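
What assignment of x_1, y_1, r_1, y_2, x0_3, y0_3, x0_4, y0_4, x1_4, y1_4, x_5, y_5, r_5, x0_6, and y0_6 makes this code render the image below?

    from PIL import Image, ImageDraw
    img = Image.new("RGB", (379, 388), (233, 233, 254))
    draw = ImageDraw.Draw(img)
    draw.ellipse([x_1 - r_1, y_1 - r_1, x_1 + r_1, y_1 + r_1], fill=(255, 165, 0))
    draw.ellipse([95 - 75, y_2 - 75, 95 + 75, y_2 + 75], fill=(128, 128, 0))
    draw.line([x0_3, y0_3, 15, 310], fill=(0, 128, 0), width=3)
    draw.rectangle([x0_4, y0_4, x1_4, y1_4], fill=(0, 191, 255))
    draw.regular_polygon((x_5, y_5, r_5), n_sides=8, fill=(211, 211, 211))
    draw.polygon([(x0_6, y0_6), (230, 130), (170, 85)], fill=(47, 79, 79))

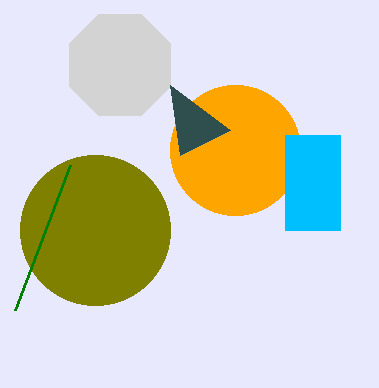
x_1 = 235, y_1 = 150, r_1 = 65, y_2 = 230, x0_3 = 70, y0_3 = 165, x0_4 = 285, y0_4 = 135, x1_4 = 340, y1_4 = 230, x_5 = 120, y_5 = 65, r_5 = 55, x0_6 = 180, y0_6 = 155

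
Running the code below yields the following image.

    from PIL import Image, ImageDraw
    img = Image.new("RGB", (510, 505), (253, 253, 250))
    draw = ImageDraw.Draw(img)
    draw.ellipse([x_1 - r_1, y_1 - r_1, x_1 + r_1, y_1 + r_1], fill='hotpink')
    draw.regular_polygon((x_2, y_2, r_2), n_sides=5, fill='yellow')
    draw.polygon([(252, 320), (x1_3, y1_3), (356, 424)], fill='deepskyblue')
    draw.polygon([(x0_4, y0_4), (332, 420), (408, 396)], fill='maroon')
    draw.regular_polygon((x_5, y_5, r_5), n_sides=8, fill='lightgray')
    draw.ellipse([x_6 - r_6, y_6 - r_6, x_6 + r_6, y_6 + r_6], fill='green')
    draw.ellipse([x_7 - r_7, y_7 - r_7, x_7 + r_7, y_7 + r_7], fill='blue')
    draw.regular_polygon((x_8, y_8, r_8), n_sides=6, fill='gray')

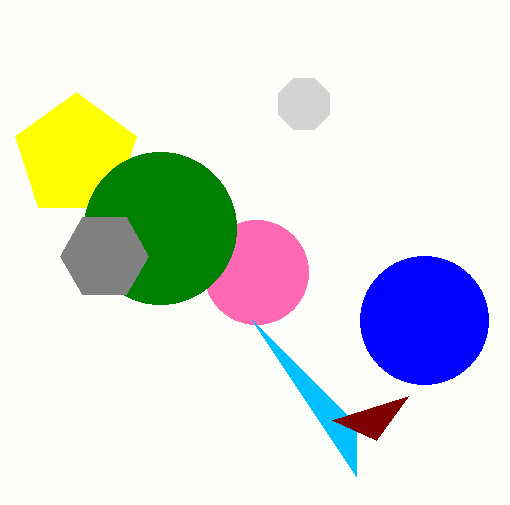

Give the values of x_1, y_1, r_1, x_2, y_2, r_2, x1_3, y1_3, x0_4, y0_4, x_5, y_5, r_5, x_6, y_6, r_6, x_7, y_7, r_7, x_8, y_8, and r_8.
x_1 = 256, y_1 = 272, r_1 = 52, x_2 = 76, y_2 = 156, r_2 = 64, x1_3 = 356, y1_3 = 476, x0_4 = 376, y0_4 = 440, x_5 = 304, y_5 = 104, r_5 = 28, x_6 = 160, y_6 = 228, r_6 = 76, x_7 = 424, y_7 = 320, r_7 = 64, x_8 = 104, y_8 = 256, r_8 = 44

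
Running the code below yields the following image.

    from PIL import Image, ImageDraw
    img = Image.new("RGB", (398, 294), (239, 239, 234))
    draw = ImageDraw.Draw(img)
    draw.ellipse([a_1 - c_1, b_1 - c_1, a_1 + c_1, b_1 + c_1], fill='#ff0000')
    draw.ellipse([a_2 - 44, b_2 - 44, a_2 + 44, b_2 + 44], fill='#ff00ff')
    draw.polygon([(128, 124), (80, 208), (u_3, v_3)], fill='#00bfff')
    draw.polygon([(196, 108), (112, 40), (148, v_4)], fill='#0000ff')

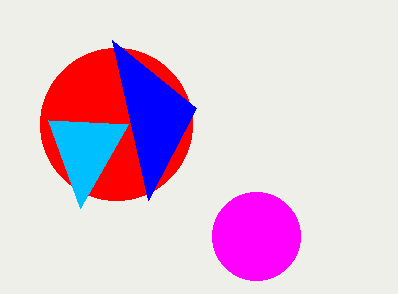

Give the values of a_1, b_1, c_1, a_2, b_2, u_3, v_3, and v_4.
a_1 = 116; b_1 = 124; c_1 = 76; a_2 = 256; b_2 = 236; u_3 = 48; v_3 = 120; v_4 = 200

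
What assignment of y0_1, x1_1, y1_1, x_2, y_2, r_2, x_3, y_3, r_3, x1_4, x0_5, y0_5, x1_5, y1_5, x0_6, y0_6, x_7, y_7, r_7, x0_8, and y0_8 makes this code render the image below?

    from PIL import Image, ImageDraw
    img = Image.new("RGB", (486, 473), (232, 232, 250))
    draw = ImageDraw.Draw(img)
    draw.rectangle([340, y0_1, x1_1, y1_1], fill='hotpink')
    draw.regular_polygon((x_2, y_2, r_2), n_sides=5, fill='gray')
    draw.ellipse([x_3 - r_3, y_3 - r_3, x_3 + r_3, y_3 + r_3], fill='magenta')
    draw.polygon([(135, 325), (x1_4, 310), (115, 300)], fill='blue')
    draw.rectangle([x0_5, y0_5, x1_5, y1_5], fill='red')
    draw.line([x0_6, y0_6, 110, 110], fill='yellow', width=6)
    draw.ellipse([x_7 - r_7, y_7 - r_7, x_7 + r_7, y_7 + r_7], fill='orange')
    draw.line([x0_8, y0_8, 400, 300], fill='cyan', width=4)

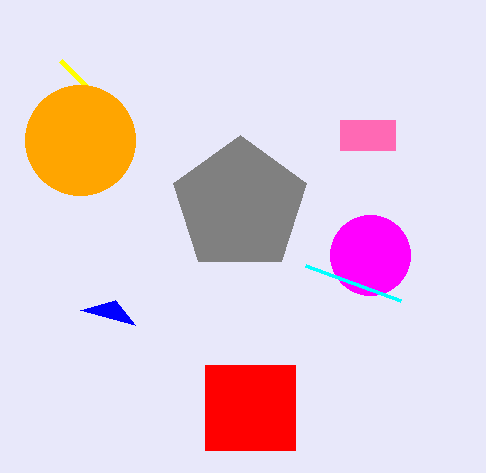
y0_1 = 120; x1_1 = 395; y1_1 = 150; x_2 = 240; y_2 = 205; r_2 = 70; x_3 = 370; y_3 = 255; r_3 = 40; x1_4 = 80; x0_5 = 205; y0_5 = 365; x1_5 = 295; y1_5 = 450; x0_6 = 60; y0_6 = 60; x_7 = 80; y_7 = 140; r_7 = 55; x0_8 = 305; y0_8 = 265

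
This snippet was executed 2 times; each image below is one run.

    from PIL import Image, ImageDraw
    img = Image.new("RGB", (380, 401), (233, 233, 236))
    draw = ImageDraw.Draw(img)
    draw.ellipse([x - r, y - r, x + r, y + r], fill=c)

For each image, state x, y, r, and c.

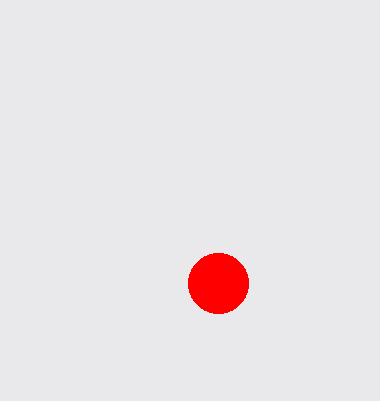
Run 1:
x = 218
y = 283
r = 30
c = 'red'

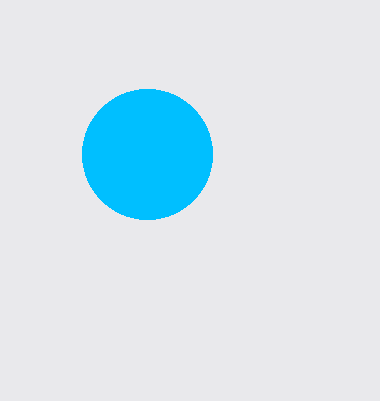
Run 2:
x = 147, y = 154, r = 65, c = 'deepskyblue'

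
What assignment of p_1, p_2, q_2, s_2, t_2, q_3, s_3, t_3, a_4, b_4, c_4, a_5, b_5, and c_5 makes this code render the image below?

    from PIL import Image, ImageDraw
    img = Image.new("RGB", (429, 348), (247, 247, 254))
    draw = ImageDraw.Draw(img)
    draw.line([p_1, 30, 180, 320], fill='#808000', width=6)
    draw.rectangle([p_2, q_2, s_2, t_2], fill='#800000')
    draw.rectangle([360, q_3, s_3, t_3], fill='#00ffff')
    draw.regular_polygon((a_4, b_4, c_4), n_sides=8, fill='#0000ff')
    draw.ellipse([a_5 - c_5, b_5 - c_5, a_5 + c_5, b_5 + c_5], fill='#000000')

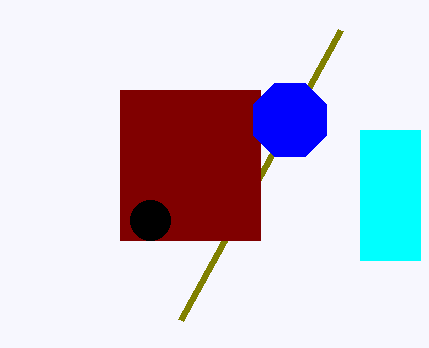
p_1 = 340
p_2 = 120
q_2 = 90
s_2 = 260
t_2 = 240
q_3 = 130
s_3 = 420
t_3 = 260
a_4 = 290
b_4 = 120
c_4 = 40
a_5 = 150
b_5 = 220
c_5 = 20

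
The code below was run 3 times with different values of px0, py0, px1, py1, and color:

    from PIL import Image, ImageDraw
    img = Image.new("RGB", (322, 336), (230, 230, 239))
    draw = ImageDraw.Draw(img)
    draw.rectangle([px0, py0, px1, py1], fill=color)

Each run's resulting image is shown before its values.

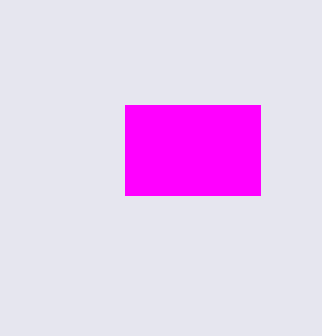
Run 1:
px0 = 125; py0 = 105; px1 = 260; py1 = 195; color = 'magenta'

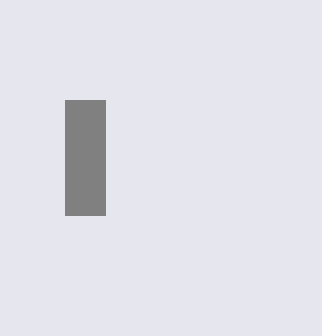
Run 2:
px0 = 65
py0 = 100
px1 = 105
py1 = 215
color = 'gray'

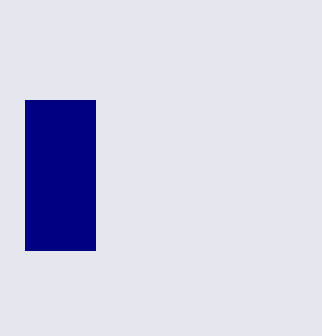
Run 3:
px0 = 25; py0 = 100; px1 = 95; py1 = 250; color = 'navy'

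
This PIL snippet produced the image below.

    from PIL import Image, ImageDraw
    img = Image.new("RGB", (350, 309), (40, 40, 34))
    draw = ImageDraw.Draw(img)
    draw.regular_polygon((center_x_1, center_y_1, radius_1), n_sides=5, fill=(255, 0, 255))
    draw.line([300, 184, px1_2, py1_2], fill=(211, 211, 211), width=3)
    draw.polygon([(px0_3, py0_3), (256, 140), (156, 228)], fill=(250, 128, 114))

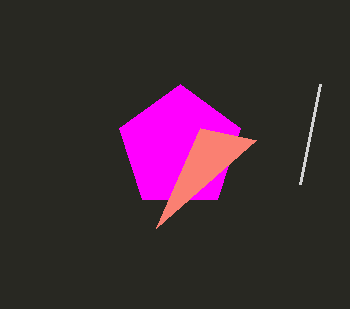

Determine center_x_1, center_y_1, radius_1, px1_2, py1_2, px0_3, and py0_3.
center_x_1 = 180; center_y_1 = 148; radius_1 = 64; px1_2 = 320; py1_2 = 84; px0_3 = 200; py0_3 = 128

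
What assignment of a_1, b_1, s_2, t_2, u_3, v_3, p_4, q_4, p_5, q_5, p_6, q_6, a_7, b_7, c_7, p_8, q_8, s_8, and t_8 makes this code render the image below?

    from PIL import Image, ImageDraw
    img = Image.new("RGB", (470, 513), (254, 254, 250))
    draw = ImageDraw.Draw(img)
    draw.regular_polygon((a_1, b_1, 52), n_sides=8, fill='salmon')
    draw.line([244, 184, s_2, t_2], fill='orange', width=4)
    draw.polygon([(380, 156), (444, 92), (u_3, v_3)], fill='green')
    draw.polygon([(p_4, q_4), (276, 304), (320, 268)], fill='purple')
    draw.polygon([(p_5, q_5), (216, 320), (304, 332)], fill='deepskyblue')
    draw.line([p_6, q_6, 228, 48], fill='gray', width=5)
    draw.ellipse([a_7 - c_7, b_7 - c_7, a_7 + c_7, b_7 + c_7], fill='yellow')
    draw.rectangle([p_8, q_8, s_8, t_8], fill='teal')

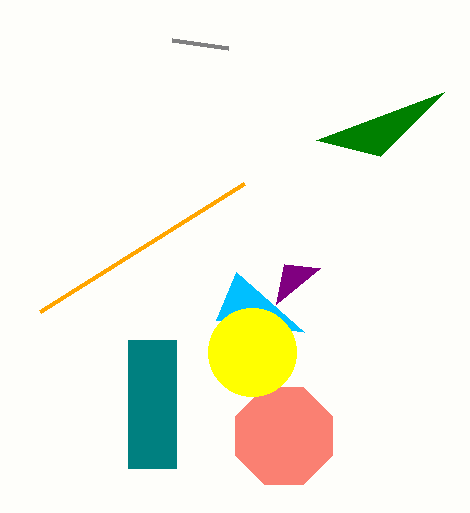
a_1 = 284
b_1 = 436
s_2 = 40
t_2 = 312
u_3 = 316
v_3 = 140
p_4 = 284
q_4 = 264
p_5 = 236
q_5 = 272
p_6 = 172
q_6 = 40
a_7 = 252
b_7 = 352
c_7 = 44
p_8 = 128
q_8 = 340
s_8 = 176
t_8 = 468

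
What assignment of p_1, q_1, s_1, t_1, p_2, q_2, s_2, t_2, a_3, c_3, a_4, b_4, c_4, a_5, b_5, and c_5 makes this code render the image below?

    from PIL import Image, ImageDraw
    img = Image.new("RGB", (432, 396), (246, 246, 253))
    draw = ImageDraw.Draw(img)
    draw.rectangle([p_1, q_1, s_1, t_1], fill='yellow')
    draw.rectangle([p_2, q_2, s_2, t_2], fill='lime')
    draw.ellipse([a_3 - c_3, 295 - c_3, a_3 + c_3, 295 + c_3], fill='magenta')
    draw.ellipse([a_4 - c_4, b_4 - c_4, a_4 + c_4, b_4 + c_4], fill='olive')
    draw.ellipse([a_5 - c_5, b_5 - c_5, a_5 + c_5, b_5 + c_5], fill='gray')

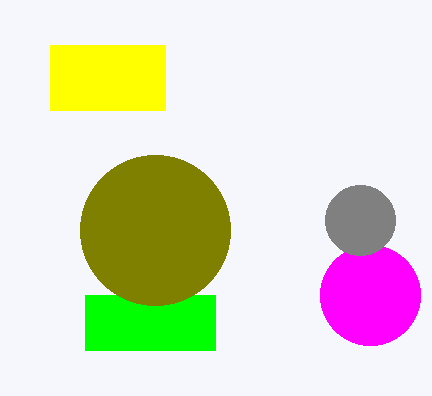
p_1 = 50, q_1 = 45, s_1 = 165, t_1 = 110, p_2 = 85, q_2 = 295, s_2 = 215, t_2 = 350, a_3 = 370, c_3 = 50, a_4 = 155, b_4 = 230, c_4 = 75, a_5 = 360, b_5 = 220, c_5 = 35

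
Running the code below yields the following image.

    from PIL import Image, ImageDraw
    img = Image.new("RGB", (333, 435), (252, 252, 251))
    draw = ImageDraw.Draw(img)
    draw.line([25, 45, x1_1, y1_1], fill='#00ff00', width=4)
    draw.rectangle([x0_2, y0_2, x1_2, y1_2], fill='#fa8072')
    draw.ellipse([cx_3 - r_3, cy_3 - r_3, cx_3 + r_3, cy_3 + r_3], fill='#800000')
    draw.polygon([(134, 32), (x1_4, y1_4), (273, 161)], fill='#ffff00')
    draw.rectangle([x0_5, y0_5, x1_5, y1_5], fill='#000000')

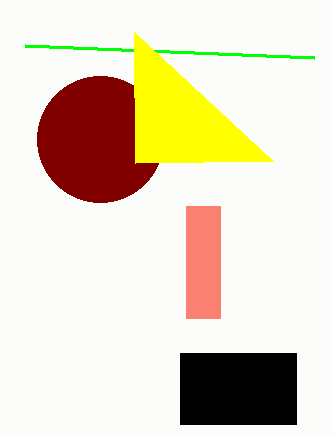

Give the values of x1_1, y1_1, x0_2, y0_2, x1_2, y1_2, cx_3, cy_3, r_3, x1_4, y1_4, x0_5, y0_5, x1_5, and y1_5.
x1_1 = 314; y1_1 = 57; x0_2 = 186; y0_2 = 206; x1_2 = 220; y1_2 = 318; cx_3 = 100; cy_3 = 139; r_3 = 63; x1_4 = 135; y1_4 = 163; x0_5 = 180; y0_5 = 353; x1_5 = 296; y1_5 = 424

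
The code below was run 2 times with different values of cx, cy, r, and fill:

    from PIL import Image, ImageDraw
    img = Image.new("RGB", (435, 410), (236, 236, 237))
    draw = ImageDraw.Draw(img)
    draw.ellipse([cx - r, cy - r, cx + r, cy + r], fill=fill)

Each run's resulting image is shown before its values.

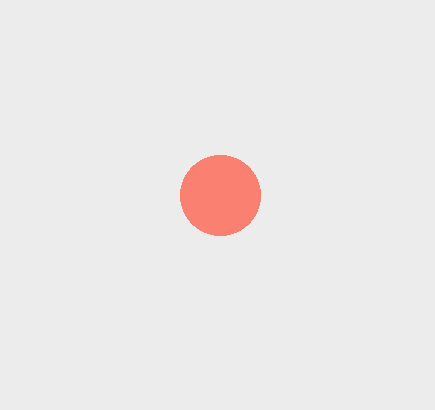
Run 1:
cx = 220
cy = 195
r = 40
fill = 'salmon'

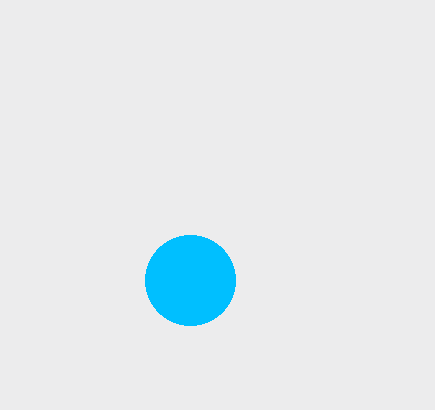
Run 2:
cx = 190; cy = 280; r = 45; fill = 'deepskyblue'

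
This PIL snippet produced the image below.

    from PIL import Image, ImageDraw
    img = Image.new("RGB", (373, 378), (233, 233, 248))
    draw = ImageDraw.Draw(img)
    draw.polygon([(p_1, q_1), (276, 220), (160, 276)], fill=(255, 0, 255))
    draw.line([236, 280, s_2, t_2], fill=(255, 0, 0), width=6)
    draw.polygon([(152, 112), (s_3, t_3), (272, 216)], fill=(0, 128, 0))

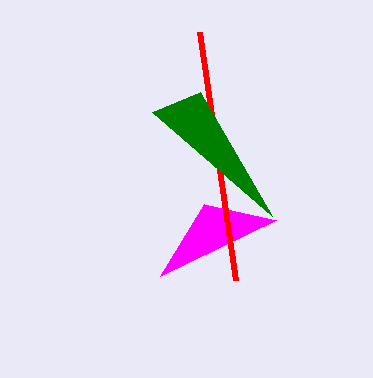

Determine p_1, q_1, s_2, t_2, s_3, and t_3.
p_1 = 204; q_1 = 204; s_2 = 200; t_2 = 32; s_3 = 200; t_3 = 92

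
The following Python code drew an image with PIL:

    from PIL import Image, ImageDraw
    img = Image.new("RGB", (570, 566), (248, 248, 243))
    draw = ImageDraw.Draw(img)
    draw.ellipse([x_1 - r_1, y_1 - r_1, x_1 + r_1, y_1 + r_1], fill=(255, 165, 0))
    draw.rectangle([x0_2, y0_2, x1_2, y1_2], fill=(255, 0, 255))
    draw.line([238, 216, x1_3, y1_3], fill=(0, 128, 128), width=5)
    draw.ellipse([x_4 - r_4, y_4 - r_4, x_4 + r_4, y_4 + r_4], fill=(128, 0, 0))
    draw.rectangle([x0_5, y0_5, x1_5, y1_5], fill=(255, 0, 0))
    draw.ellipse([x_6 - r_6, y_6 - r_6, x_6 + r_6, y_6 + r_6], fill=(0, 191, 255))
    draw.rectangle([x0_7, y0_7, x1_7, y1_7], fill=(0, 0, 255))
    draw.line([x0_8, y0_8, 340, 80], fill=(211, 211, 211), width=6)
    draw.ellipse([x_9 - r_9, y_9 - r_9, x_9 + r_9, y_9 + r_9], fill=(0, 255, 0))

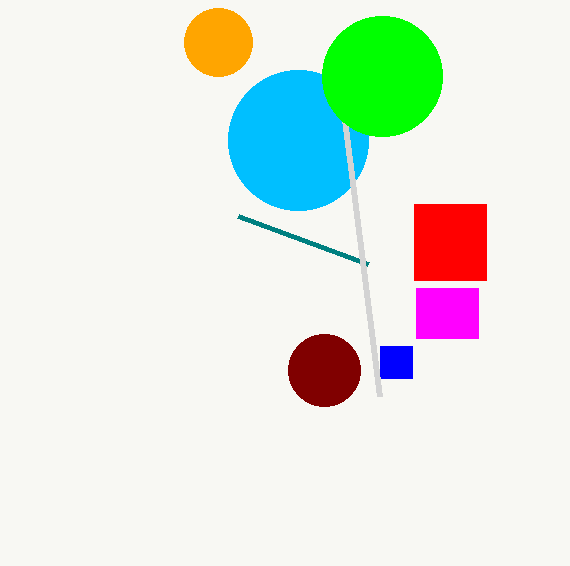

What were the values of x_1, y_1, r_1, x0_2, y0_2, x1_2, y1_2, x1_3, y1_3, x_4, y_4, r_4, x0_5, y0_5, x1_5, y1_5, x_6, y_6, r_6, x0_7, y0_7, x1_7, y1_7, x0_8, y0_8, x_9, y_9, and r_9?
x_1 = 218, y_1 = 42, r_1 = 34, x0_2 = 416, y0_2 = 288, x1_2 = 478, y1_2 = 338, x1_3 = 368, y1_3 = 264, x_4 = 324, y_4 = 370, r_4 = 36, x0_5 = 414, y0_5 = 204, x1_5 = 486, y1_5 = 280, x_6 = 298, y_6 = 140, r_6 = 70, x0_7 = 380, y0_7 = 346, x1_7 = 412, y1_7 = 378, x0_8 = 380, y0_8 = 396, x_9 = 382, y_9 = 76, r_9 = 60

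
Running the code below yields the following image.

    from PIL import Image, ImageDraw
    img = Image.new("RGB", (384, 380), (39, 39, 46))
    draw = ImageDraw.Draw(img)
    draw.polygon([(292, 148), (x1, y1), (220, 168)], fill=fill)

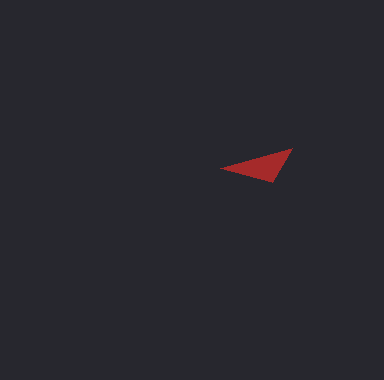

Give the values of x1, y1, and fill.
x1 = 272, y1 = 182, fill = 'brown'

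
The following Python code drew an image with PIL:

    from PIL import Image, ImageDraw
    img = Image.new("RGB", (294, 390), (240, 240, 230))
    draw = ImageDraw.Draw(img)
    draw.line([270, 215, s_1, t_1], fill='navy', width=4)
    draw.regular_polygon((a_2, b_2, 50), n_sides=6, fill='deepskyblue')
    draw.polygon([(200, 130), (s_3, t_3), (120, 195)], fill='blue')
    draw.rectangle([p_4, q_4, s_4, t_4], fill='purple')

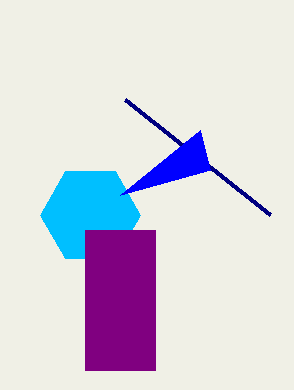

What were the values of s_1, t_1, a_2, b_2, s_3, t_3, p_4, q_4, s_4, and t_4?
s_1 = 125
t_1 = 100
a_2 = 90
b_2 = 215
s_3 = 210
t_3 = 170
p_4 = 85
q_4 = 230
s_4 = 155
t_4 = 370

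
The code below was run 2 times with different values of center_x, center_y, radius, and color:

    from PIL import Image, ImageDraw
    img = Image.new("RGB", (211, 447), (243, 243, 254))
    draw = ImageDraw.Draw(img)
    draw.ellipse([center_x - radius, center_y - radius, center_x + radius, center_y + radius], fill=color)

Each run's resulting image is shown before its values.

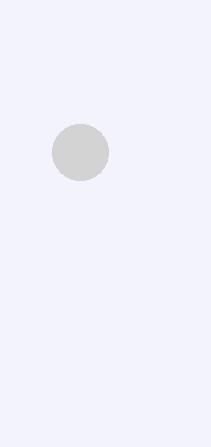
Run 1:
center_x = 80, center_y = 152, radius = 28, color = 'lightgray'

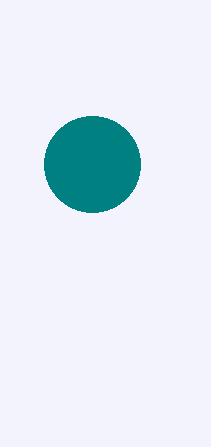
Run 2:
center_x = 92, center_y = 164, radius = 48, color = 'teal'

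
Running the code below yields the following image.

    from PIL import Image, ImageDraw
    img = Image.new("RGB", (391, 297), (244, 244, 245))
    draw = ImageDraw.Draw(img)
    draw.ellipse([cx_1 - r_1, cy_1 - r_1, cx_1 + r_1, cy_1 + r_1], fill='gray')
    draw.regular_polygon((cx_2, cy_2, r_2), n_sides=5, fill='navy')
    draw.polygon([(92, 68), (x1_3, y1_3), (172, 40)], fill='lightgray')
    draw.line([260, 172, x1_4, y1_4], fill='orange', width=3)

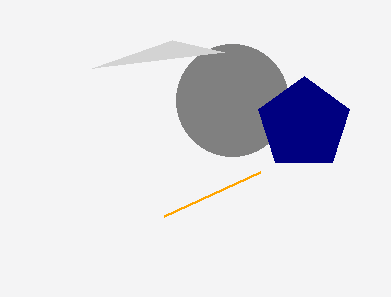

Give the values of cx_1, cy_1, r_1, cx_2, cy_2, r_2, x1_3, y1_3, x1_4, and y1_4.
cx_1 = 232
cy_1 = 100
r_1 = 56
cx_2 = 304
cy_2 = 124
r_2 = 48
x1_3 = 224
y1_3 = 52
x1_4 = 164
y1_4 = 216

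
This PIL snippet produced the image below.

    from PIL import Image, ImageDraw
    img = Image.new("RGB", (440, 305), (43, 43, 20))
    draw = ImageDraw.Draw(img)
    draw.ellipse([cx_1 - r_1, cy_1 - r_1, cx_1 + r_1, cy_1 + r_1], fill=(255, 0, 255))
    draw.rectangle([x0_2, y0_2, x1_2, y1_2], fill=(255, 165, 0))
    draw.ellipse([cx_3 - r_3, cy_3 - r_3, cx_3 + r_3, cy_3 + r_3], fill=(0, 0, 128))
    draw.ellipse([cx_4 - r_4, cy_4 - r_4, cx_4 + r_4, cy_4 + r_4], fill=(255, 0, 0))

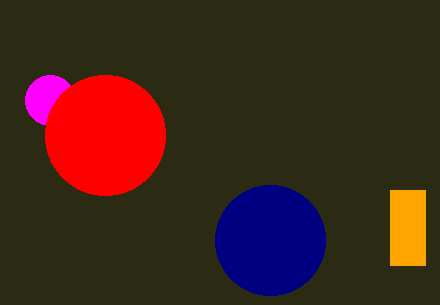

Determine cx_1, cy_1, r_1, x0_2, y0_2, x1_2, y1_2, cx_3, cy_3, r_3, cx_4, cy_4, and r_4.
cx_1 = 50
cy_1 = 100
r_1 = 25
x0_2 = 390
y0_2 = 190
x1_2 = 425
y1_2 = 265
cx_3 = 270
cy_3 = 240
r_3 = 55
cx_4 = 105
cy_4 = 135
r_4 = 60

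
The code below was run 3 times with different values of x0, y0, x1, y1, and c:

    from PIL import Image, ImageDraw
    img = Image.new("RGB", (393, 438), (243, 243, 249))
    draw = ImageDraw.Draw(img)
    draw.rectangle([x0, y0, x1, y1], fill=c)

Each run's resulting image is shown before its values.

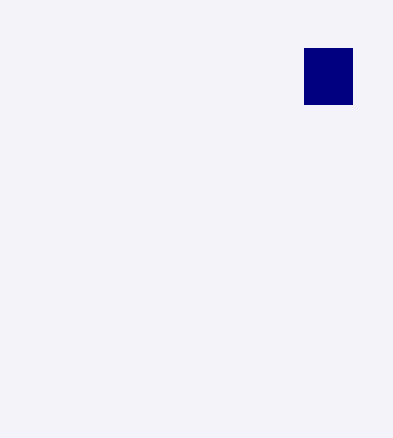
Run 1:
x0 = 304, y0 = 48, x1 = 352, y1 = 104, c = 'navy'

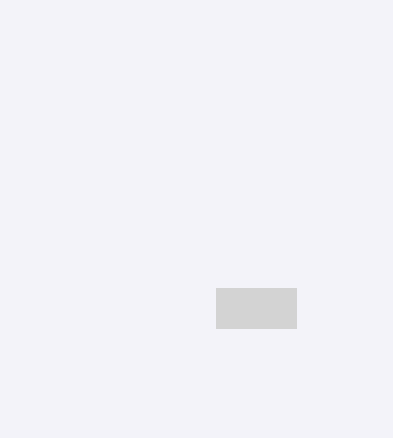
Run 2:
x0 = 216, y0 = 288, x1 = 296, y1 = 328, c = 'lightgray'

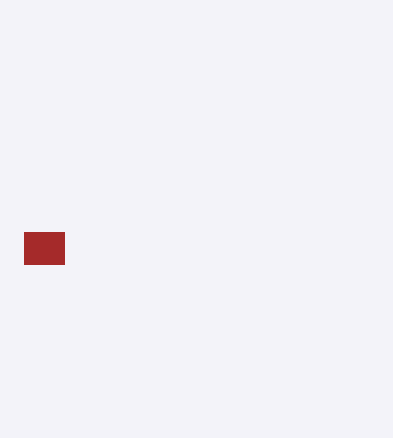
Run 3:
x0 = 24
y0 = 232
x1 = 64
y1 = 264
c = 'brown'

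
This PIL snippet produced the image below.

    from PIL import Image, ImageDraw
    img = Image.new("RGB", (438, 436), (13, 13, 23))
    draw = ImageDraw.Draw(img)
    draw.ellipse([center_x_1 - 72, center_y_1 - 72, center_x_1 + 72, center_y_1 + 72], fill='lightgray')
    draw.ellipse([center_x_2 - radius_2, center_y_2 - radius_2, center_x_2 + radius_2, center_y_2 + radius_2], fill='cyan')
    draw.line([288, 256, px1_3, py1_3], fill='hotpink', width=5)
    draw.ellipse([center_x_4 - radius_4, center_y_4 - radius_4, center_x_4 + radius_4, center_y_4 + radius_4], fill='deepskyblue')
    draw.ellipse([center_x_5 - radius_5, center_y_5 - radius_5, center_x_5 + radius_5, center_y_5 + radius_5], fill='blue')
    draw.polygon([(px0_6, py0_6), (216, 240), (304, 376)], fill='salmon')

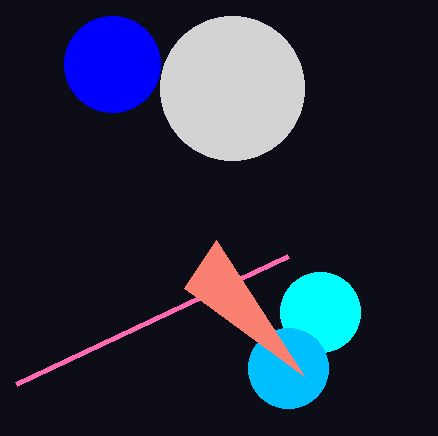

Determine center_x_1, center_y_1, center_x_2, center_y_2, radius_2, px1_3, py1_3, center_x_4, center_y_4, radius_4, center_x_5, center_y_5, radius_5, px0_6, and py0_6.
center_x_1 = 232
center_y_1 = 88
center_x_2 = 320
center_y_2 = 312
radius_2 = 40
px1_3 = 16
py1_3 = 384
center_x_4 = 288
center_y_4 = 368
radius_4 = 40
center_x_5 = 112
center_y_5 = 64
radius_5 = 48
px0_6 = 184
py0_6 = 288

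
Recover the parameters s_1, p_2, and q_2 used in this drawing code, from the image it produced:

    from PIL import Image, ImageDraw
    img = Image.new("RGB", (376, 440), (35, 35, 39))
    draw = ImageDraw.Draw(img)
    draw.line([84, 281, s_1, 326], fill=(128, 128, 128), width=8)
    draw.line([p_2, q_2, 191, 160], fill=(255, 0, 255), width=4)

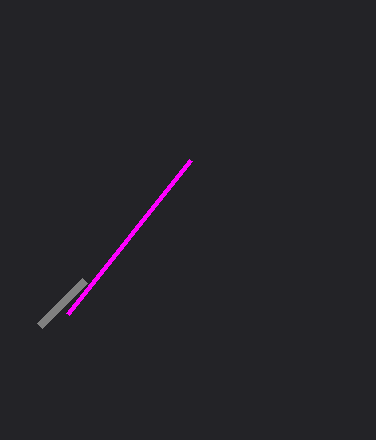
s_1 = 39, p_2 = 68, q_2 = 314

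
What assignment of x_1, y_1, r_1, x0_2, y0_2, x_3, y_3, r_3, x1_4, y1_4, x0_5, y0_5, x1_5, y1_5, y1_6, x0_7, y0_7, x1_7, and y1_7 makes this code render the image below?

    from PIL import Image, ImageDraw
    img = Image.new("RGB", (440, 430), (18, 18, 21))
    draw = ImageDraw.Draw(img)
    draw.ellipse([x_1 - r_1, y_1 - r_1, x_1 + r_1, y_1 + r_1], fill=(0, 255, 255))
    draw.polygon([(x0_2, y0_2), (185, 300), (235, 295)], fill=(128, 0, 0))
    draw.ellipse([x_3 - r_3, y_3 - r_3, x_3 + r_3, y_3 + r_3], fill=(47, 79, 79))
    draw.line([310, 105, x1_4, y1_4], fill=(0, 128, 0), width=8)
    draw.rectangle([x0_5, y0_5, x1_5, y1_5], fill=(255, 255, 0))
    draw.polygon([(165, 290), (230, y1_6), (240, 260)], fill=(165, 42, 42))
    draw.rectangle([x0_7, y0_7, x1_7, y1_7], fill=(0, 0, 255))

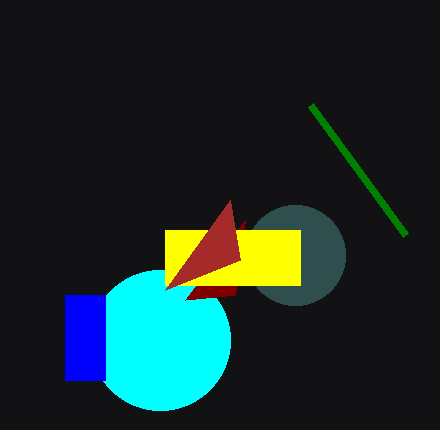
x_1 = 160; y_1 = 340; r_1 = 70; x0_2 = 245; y0_2 = 220; x_3 = 295; y_3 = 255; r_3 = 50; x1_4 = 405; y1_4 = 235; x0_5 = 165; y0_5 = 230; x1_5 = 300; y1_5 = 285; y1_6 = 200; x0_7 = 65; y0_7 = 295; x1_7 = 105; y1_7 = 380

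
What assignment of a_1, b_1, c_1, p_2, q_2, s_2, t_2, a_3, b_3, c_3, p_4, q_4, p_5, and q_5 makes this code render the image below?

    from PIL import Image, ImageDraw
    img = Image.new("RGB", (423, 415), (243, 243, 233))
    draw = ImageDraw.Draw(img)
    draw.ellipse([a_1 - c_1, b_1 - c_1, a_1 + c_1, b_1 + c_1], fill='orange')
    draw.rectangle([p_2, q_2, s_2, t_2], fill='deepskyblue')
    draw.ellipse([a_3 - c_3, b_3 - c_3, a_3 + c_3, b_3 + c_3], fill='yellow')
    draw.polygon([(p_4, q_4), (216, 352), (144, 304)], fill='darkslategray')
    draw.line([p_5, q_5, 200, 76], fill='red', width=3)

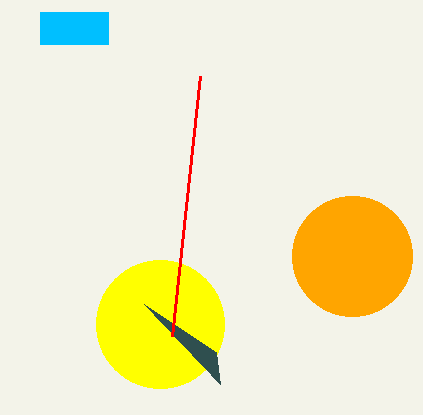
a_1 = 352
b_1 = 256
c_1 = 60
p_2 = 40
q_2 = 12
s_2 = 108
t_2 = 44
a_3 = 160
b_3 = 324
c_3 = 64
p_4 = 220
q_4 = 384
p_5 = 172
q_5 = 336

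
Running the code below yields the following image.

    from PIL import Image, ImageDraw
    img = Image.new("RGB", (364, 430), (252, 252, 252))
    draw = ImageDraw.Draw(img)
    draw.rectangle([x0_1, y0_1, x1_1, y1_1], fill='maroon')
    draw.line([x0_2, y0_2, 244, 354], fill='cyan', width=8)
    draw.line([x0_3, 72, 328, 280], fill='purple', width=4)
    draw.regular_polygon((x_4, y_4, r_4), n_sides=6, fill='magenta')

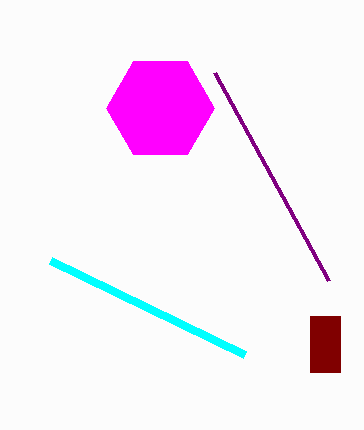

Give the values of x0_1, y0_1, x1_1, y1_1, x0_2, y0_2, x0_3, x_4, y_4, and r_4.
x0_1 = 310, y0_1 = 316, x1_1 = 340, y1_1 = 372, x0_2 = 50, y0_2 = 260, x0_3 = 214, x_4 = 160, y_4 = 108, r_4 = 54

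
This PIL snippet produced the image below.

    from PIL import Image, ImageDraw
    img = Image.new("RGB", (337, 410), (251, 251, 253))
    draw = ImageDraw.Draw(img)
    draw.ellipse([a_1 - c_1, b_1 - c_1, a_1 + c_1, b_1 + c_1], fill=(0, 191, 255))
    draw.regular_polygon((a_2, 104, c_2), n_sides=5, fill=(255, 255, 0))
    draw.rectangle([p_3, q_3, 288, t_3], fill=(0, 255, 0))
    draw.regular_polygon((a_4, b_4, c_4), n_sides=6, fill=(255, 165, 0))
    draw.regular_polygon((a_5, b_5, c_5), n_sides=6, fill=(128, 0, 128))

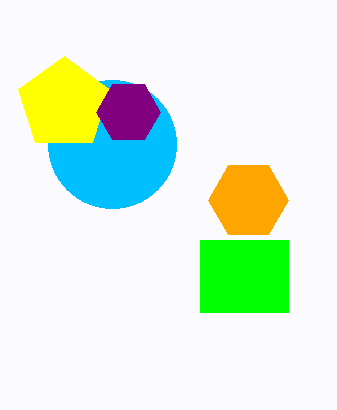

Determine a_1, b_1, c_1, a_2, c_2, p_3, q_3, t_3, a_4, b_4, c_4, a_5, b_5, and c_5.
a_1 = 112, b_1 = 144, c_1 = 64, a_2 = 64, c_2 = 48, p_3 = 200, q_3 = 240, t_3 = 312, a_4 = 248, b_4 = 200, c_4 = 40, a_5 = 128, b_5 = 112, c_5 = 32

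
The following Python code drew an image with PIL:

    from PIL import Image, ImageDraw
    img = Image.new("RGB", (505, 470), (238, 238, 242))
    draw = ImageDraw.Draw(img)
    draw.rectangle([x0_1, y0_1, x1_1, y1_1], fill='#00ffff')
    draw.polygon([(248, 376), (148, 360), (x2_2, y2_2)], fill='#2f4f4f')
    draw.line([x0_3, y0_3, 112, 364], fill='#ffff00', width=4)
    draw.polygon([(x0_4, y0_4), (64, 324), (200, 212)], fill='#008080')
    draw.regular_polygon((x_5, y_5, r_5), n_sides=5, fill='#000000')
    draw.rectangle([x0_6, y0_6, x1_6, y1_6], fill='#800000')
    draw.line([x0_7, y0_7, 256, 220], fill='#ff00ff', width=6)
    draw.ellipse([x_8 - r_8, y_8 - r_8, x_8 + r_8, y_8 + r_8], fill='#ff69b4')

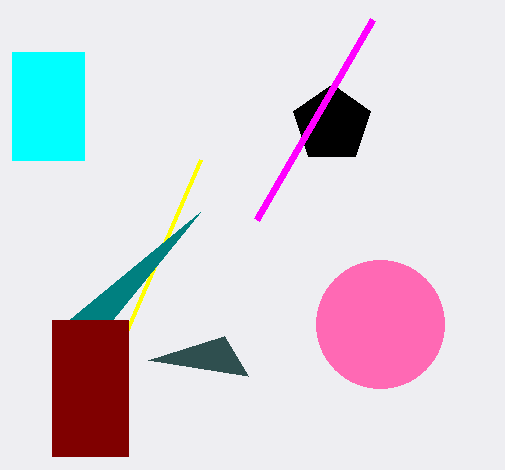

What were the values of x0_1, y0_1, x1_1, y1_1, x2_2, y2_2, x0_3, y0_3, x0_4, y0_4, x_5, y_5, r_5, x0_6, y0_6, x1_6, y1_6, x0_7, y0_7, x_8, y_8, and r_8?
x0_1 = 12
y0_1 = 52
x1_1 = 84
y1_1 = 160
x2_2 = 224
y2_2 = 336
x0_3 = 200
y0_3 = 160
x0_4 = 112
y0_4 = 320
x_5 = 332
y_5 = 124
r_5 = 40
x0_6 = 52
y0_6 = 320
x1_6 = 128
y1_6 = 456
x0_7 = 372
y0_7 = 20
x_8 = 380
y_8 = 324
r_8 = 64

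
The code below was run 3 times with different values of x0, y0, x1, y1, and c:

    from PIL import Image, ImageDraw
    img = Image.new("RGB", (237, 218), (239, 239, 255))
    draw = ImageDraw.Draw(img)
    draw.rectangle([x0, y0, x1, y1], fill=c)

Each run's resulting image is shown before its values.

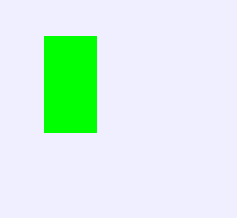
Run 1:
x0 = 44; y0 = 36; x1 = 96; y1 = 132; c = 'lime'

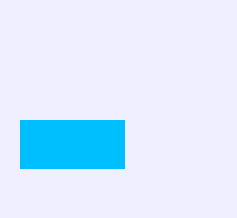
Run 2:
x0 = 20
y0 = 120
x1 = 124
y1 = 168
c = 'deepskyblue'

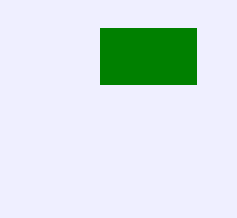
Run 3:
x0 = 100
y0 = 28
x1 = 196
y1 = 84
c = 'green'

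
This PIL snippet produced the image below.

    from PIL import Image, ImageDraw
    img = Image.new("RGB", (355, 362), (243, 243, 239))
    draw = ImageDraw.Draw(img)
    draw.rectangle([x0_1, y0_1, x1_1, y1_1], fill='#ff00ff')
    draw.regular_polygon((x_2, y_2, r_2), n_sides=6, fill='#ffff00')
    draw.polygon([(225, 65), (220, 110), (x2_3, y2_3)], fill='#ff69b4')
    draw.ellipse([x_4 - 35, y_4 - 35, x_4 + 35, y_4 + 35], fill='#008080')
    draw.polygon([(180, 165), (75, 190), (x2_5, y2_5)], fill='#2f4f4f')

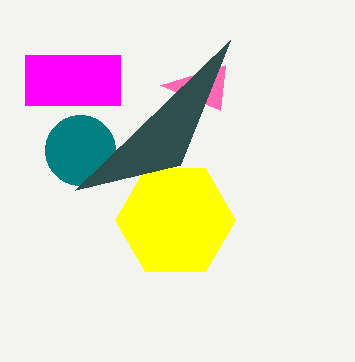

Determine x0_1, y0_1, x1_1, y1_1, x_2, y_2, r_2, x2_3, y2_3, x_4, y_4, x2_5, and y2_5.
x0_1 = 25
y0_1 = 55
x1_1 = 120
y1_1 = 105
x_2 = 175
y_2 = 220
r_2 = 60
x2_3 = 160
y2_3 = 85
x_4 = 80
y_4 = 150
x2_5 = 230
y2_5 = 40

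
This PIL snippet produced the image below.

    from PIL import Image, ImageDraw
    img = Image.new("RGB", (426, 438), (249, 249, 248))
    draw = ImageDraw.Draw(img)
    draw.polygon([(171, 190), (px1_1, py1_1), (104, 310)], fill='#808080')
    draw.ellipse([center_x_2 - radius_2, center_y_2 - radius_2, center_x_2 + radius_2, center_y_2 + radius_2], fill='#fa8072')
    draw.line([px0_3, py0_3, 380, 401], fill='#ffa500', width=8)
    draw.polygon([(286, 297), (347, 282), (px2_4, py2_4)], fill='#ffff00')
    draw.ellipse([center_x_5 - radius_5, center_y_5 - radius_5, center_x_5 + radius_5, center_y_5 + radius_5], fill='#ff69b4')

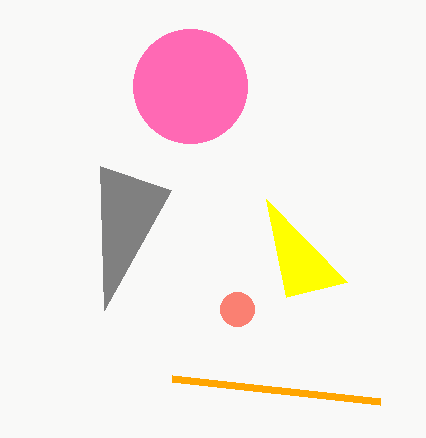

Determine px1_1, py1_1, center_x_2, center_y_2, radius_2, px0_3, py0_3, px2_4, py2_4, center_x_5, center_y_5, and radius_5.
px1_1 = 100, py1_1 = 166, center_x_2 = 237, center_y_2 = 309, radius_2 = 17, px0_3 = 172, py0_3 = 378, px2_4 = 266, py2_4 = 199, center_x_5 = 190, center_y_5 = 86, radius_5 = 57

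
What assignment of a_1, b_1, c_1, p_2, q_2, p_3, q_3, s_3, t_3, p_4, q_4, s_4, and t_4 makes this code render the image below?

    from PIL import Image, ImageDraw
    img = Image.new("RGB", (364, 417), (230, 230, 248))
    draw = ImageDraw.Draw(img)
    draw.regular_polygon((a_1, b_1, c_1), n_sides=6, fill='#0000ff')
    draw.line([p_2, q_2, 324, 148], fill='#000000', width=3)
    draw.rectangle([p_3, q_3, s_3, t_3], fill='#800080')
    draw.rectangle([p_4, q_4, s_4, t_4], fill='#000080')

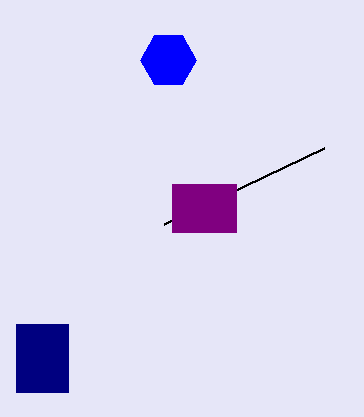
a_1 = 168; b_1 = 60; c_1 = 28; p_2 = 164; q_2 = 224; p_3 = 172; q_3 = 184; s_3 = 236; t_3 = 232; p_4 = 16; q_4 = 324; s_4 = 68; t_4 = 392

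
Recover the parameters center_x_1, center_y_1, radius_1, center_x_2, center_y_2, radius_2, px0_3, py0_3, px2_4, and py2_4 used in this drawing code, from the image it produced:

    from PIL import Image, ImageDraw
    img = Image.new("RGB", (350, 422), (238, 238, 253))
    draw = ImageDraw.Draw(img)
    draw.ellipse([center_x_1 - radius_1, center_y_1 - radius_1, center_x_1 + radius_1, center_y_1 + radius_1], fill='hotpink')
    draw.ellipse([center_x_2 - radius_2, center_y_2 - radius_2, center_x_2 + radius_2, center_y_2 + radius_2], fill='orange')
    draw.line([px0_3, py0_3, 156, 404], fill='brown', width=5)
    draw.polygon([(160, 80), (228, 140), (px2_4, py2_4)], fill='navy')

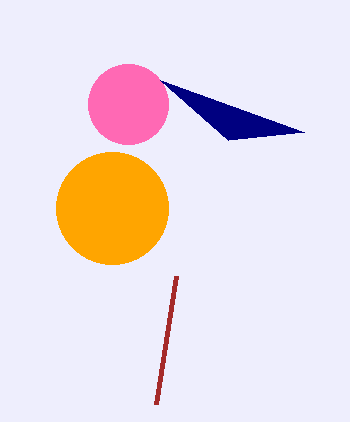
center_x_1 = 128; center_y_1 = 104; radius_1 = 40; center_x_2 = 112; center_y_2 = 208; radius_2 = 56; px0_3 = 176; py0_3 = 276; px2_4 = 304; py2_4 = 132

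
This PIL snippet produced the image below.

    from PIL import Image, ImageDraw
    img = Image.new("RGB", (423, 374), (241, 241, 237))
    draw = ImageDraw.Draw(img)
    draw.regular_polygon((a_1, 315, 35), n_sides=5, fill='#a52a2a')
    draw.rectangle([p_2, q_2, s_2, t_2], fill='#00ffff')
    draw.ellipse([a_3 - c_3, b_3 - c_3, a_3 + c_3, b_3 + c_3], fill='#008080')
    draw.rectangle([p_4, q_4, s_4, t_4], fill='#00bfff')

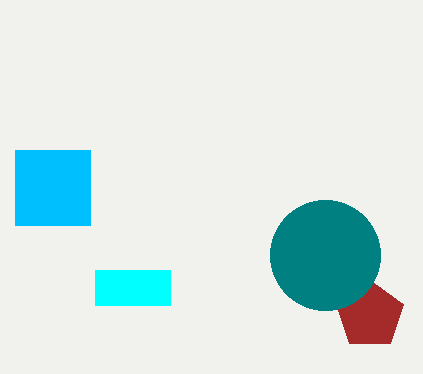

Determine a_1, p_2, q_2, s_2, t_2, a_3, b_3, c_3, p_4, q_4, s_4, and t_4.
a_1 = 370
p_2 = 95
q_2 = 270
s_2 = 170
t_2 = 305
a_3 = 325
b_3 = 255
c_3 = 55
p_4 = 15
q_4 = 150
s_4 = 90
t_4 = 225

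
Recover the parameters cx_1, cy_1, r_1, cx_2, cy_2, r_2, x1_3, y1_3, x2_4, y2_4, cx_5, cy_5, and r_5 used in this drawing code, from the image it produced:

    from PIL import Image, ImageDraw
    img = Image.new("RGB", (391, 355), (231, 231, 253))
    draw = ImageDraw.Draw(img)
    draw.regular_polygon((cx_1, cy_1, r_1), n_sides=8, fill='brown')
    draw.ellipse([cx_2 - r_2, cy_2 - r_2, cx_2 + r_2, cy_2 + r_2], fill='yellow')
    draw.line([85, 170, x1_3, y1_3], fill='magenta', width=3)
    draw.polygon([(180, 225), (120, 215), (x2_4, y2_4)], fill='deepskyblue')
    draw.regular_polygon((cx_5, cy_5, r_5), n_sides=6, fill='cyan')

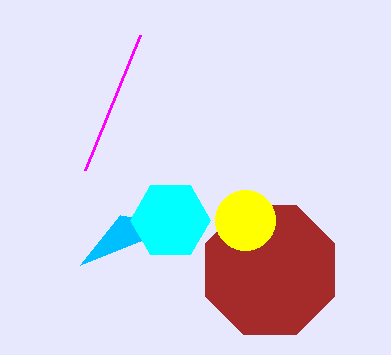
cx_1 = 270; cy_1 = 270; r_1 = 70; cx_2 = 245; cy_2 = 220; r_2 = 30; x1_3 = 140; y1_3 = 35; x2_4 = 80; y2_4 = 265; cx_5 = 170; cy_5 = 220; r_5 = 40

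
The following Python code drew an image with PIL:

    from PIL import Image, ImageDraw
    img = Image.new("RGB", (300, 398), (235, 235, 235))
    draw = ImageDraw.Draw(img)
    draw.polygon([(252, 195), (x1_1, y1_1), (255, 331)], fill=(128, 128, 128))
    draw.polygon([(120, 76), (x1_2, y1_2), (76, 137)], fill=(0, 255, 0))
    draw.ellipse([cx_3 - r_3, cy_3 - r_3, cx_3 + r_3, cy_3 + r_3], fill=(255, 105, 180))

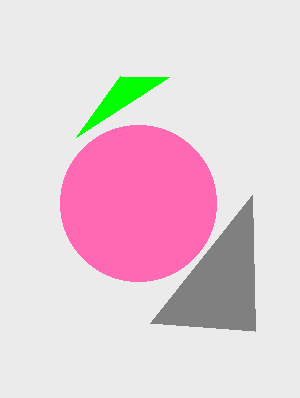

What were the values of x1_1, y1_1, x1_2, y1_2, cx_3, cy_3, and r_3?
x1_1 = 150; y1_1 = 323; x1_2 = 169; y1_2 = 77; cx_3 = 138; cy_3 = 203; r_3 = 78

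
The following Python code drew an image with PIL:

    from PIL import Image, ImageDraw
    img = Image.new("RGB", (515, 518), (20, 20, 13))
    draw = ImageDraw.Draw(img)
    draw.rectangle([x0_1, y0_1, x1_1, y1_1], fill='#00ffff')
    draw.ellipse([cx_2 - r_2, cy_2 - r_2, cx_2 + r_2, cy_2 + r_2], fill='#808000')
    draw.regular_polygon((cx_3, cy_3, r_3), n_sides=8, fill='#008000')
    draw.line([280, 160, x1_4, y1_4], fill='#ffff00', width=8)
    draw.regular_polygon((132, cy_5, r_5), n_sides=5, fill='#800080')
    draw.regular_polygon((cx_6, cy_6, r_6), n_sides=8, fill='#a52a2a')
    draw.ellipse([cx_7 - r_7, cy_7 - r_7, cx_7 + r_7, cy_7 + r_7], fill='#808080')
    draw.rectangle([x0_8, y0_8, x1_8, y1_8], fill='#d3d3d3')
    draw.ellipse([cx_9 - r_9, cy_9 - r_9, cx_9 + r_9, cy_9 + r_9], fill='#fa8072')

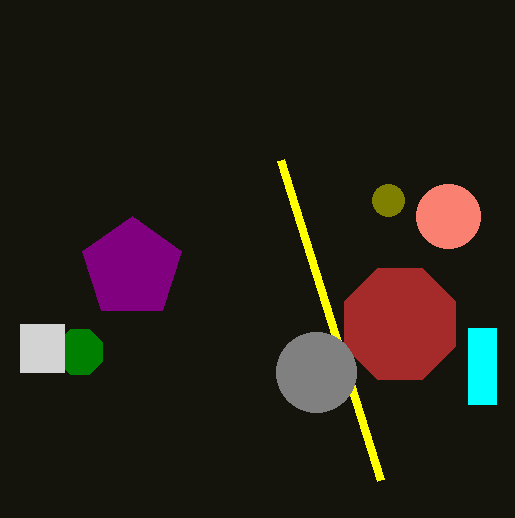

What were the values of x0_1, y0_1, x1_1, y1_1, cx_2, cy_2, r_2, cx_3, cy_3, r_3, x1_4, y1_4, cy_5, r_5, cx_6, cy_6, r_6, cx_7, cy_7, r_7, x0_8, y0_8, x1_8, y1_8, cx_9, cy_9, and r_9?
x0_1 = 468
y0_1 = 328
x1_1 = 496
y1_1 = 404
cx_2 = 388
cy_2 = 200
r_2 = 16
cx_3 = 80
cy_3 = 352
r_3 = 24
x1_4 = 380
y1_4 = 480
cy_5 = 268
r_5 = 52
cx_6 = 400
cy_6 = 324
r_6 = 60
cx_7 = 316
cy_7 = 372
r_7 = 40
x0_8 = 20
y0_8 = 324
x1_8 = 64
y1_8 = 372
cx_9 = 448
cy_9 = 216
r_9 = 32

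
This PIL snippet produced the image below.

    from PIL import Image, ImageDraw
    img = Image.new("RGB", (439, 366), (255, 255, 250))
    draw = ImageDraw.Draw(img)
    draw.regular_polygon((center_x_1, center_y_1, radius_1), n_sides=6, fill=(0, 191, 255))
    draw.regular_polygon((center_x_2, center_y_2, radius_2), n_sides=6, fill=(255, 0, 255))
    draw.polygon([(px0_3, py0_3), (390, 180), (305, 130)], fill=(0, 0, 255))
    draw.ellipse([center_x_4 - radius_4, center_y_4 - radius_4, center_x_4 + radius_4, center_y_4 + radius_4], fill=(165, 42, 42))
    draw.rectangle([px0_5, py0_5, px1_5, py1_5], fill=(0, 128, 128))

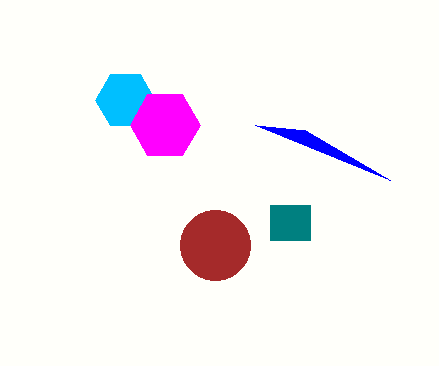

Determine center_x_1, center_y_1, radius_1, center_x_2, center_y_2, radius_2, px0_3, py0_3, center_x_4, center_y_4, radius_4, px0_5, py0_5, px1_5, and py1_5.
center_x_1 = 125; center_y_1 = 100; radius_1 = 30; center_x_2 = 165; center_y_2 = 125; radius_2 = 35; px0_3 = 255; py0_3 = 125; center_x_4 = 215; center_y_4 = 245; radius_4 = 35; px0_5 = 270; py0_5 = 205; px1_5 = 310; py1_5 = 240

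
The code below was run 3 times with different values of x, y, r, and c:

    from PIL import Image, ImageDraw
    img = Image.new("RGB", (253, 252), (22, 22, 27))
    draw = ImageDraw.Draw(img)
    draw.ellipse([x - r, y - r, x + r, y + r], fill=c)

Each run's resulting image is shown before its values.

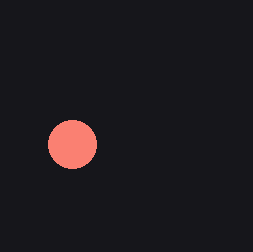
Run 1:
x = 72, y = 144, r = 24, c = 'salmon'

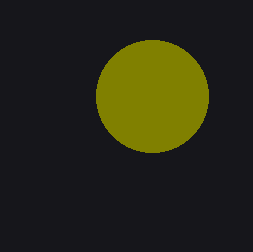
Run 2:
x = 152; y = 96; r = 56; c = 'olive'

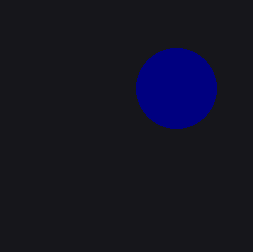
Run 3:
x = 176; y = 88; r = 40; c = 'navy'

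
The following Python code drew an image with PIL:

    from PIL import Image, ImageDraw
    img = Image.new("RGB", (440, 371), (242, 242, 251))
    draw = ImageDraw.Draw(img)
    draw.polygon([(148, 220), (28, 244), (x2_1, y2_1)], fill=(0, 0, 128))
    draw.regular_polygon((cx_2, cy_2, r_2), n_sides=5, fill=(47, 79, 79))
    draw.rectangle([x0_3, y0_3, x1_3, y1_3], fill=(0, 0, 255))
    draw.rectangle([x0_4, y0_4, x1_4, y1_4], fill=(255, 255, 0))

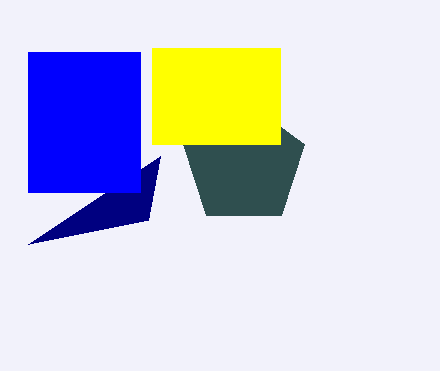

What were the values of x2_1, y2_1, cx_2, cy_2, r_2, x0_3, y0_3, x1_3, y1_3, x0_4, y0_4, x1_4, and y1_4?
x2_1 = 160; y2_1 = 156; cx_2 = 244; cy_2 = 164; r_2 = 64; x0_3 = 28; y0_3 = 52; x1_3 = 140; y1_3 = 192; x0_4 = 152; y0_4 = 48; x1_4 = 280; y1_4 = 144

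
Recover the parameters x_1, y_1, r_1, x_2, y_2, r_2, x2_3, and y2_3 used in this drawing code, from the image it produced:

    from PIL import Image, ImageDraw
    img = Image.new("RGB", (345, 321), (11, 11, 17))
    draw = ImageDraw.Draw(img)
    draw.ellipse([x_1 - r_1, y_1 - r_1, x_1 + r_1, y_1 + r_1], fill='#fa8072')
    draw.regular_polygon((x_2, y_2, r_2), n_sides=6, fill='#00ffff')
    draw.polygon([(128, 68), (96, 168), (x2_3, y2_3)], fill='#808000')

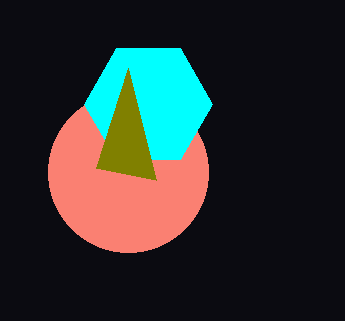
x_1 = 128
y_1 = 172
r_1 = 80
x_2 = 148
y_2 = 104
r_2 = 64
x2_3 = 156
y2_3 = 180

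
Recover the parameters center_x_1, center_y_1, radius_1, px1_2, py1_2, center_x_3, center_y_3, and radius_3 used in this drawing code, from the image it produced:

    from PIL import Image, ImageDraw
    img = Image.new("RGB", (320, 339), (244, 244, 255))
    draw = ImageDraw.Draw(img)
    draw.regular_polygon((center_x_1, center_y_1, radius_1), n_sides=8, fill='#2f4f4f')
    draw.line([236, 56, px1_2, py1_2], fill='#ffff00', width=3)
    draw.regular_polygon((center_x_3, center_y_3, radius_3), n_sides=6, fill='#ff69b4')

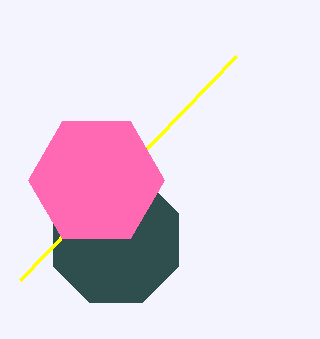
center_x_1 = 116, center_y_1 = 240, radius_1 = 68, px1_2 = 20, py1_2 = 280, center_x_3 = 96, center_y_3 = 180, radius_3 = 68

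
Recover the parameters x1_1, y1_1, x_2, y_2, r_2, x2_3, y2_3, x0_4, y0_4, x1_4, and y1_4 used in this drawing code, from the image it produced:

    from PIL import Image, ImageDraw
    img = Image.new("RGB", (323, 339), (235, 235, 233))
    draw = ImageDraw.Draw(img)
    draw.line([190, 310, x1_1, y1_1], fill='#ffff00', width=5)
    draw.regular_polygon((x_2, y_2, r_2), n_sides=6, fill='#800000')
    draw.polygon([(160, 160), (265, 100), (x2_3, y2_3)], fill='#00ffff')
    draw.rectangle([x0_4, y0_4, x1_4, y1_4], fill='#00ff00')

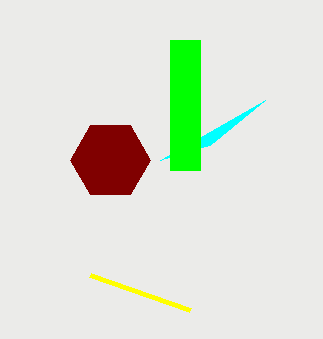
x1_1 = 90; y1_1 = 275; x_2 = 110; y_2 = 160; r_2 = 40; x2_3 = 210; y2_3 = 145; x0_4 = 170; y0_4 = 40; x1_4 = 200; y1_4 = 170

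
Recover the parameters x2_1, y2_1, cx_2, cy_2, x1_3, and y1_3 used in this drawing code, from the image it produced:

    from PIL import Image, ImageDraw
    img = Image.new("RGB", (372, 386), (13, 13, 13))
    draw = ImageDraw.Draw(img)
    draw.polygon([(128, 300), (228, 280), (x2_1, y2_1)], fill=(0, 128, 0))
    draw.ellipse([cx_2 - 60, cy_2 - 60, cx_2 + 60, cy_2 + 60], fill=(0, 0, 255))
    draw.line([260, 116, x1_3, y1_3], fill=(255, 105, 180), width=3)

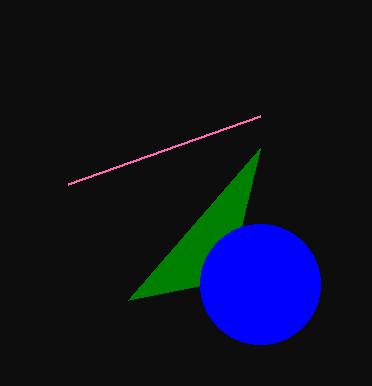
x2_1 = 260; y2_1 = 148; cx_2 = 260; cy_2 = 284; x1_3 = 68; y1_3 = 184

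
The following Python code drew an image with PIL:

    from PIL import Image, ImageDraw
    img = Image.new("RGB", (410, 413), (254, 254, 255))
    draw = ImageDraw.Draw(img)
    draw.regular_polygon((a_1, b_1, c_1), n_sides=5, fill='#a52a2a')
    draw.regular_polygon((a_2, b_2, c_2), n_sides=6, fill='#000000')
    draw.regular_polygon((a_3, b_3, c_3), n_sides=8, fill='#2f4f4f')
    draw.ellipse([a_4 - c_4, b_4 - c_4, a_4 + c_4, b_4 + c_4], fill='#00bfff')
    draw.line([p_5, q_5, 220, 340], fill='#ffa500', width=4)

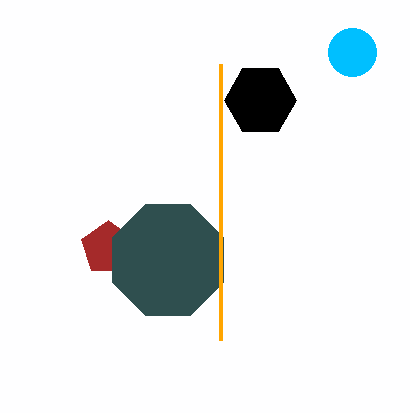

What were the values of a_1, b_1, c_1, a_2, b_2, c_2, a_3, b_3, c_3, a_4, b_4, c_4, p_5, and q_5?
a_1 = 108, b_1 = 248, c_1 = 28, a_2 = 260, b_2 = 100, c_2 = 36, a_3 = 168, b_3 = 260, c_3 = 60, a_4 = 352, b_4 = 52, c_4 = 24, p_5 = 220, q_5 = 64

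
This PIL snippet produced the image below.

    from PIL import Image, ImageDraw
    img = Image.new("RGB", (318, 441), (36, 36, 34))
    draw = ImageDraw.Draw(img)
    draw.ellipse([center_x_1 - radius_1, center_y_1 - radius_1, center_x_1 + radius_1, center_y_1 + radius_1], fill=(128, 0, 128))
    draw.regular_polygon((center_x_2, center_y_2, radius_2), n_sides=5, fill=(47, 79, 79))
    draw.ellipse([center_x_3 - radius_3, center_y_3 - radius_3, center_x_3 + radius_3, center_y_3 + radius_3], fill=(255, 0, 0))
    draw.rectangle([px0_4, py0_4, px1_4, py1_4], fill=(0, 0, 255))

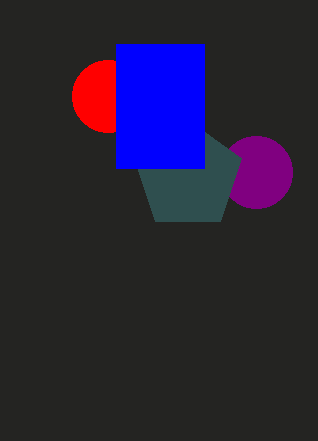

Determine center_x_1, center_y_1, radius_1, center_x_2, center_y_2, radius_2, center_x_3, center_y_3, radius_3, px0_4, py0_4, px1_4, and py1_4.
center_x_1 = 256
center_y_1 = 172
radius_1 = 36
center_x_2 = 188
center_y_2 = 176
radius_2 = 56
center_x_3 = 108
center_y_3 = 96
radius_3 = 36
px0_4 = 116
py0_4 = 44
px1_4 = 204
py1_4 = 168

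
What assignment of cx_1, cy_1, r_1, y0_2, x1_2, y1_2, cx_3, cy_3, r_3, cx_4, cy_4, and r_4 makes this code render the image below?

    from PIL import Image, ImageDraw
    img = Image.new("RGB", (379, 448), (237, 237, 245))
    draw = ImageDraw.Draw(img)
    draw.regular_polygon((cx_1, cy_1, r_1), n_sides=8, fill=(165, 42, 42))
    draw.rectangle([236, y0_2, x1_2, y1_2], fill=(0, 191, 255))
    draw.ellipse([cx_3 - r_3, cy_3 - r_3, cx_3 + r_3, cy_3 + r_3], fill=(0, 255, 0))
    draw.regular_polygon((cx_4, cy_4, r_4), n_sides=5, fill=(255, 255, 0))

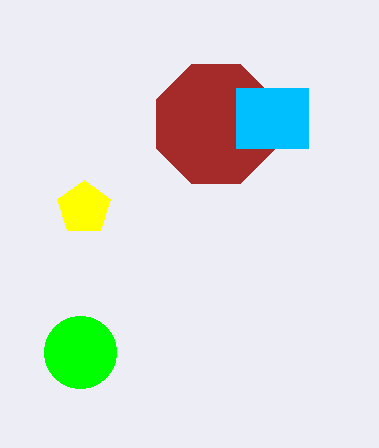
cx_1 = 216
cy_1 = 124
r_1 = 64
y0_2 = 88
x1_2 = 308
y1_2 = 148
cx_3 = 80
cy_3 = 352
r_3 = 36
cx_4 = 84
cy_4 = 208
r_4 = 28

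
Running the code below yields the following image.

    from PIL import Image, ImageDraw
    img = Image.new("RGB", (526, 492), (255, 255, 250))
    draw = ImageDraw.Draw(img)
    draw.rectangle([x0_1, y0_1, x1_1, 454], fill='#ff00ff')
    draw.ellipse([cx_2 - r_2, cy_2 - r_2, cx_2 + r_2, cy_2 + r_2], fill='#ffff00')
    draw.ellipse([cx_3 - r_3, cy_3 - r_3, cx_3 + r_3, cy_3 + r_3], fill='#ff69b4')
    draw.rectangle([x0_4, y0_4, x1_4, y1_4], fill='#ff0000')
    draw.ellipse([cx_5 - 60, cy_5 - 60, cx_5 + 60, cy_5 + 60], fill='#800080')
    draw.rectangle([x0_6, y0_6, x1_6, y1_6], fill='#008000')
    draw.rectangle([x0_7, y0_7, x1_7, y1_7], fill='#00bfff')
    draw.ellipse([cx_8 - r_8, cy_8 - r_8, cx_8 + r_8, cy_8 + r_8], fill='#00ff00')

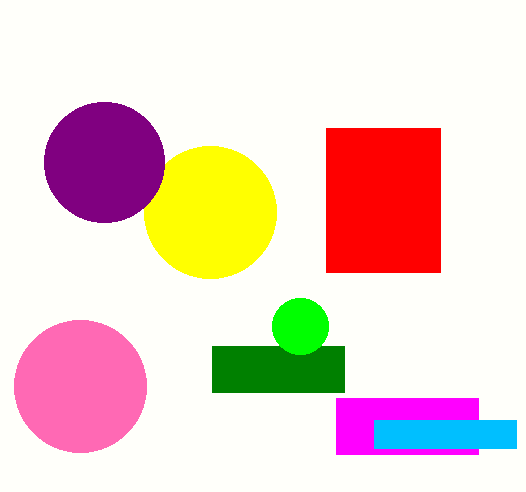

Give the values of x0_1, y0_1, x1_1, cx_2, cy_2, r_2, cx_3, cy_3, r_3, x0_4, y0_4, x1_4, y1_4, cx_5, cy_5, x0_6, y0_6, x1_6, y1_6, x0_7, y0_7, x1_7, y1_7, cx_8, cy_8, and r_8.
x0_1 = 336
y0_1 = 398
x1_1 = 478
cx_2 = 210
cy_2 = 212
r_2 = 66
cx_3 = 80
cy_3 = 386
r_3 = 66
x0_4 = 326
y0_4 = 128
x1_4 = 440
y1_4 = 272
cx_5 = 104
cy_5 = 162
x0_6 = 212
y0_6 = 346
x1_6 = 344
y1_6 = 392
x0_7 = 374
y0_7 = 420
x1_7 = 516
y1_7 = 448
cx_8 = 300
cy_8 = 326
r_8 = 28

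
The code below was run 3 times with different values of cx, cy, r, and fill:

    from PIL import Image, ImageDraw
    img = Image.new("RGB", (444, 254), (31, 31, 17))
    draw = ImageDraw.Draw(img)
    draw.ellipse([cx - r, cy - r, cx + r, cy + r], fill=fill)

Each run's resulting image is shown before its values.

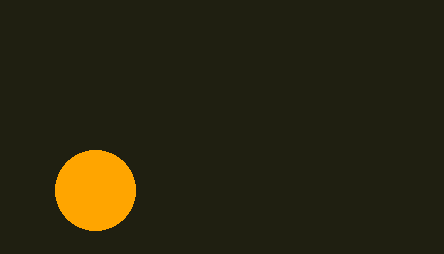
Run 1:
cx = 95
cy = 190
r = 40
fill = 'orange'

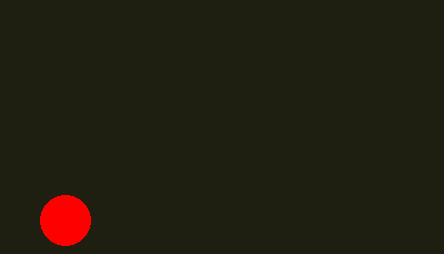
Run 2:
cx = 65; cy = 220; r = 25; fill = 'red'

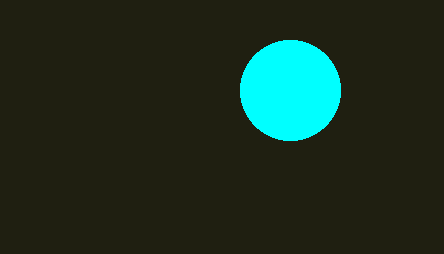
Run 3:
cx = 290; cy = 90; r = 50; fill = 'cyan'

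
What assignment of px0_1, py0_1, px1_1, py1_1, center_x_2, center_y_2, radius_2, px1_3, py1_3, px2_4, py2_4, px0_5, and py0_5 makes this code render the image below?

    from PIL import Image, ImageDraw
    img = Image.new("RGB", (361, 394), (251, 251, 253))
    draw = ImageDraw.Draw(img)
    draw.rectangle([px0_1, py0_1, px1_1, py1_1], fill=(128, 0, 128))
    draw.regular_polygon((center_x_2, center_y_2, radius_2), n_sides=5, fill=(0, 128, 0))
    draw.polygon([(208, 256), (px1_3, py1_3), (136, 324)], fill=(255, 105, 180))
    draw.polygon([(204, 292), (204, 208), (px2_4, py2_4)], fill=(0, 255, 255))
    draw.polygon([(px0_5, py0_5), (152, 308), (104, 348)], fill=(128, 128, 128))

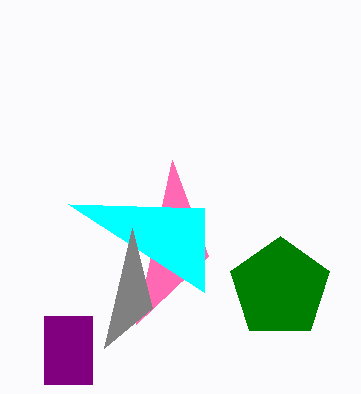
px0_1 = 44; py0_1 = 316; px1_1 = 92; py1_1 = 384; center_x_2 = 280; center_y_2 = 288; radius_2 = 52; px1_3 = 172; py1_3 = 160; px2_4 = 68; py2_4 = 204; px0_5 = 132; py0_5 = 228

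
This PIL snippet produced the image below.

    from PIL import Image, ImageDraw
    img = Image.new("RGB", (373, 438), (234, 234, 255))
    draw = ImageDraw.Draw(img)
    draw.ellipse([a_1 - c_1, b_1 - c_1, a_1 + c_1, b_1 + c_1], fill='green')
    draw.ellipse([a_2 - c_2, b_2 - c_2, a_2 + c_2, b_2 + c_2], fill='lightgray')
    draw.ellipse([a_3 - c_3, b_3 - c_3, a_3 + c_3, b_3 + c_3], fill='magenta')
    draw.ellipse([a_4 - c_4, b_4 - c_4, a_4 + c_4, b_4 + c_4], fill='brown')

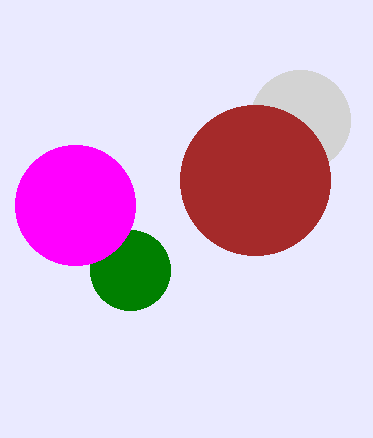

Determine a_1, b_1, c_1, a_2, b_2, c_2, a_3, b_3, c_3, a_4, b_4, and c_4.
a_1 = 130; b_1 = 270; c_1 = 40; a_2 = 300; b_2 = 120; c_2 = 50; a_3 = 75; b_3 = 205; c_3 = 60; a_4 = 255; b_4 = 180; c_4 = 75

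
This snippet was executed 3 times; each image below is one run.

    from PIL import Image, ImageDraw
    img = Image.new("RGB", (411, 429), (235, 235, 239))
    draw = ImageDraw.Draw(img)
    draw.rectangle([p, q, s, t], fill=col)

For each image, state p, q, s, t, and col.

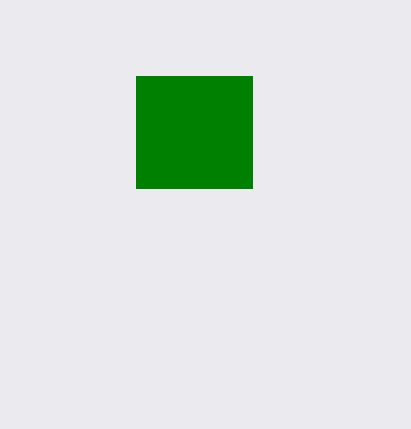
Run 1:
p = 136; q = 76; s = 252; t = 188; col = 'green'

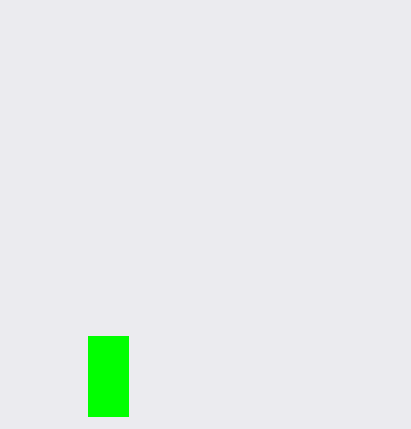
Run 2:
p = 88; q = 336; s = 128; t = 416; col = 'lime'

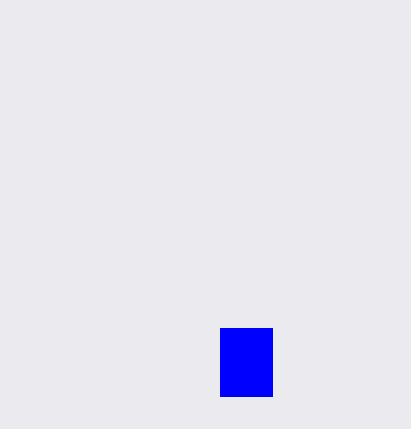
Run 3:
p = 220
q = 328
s = 272
t = 396
col = 'blue'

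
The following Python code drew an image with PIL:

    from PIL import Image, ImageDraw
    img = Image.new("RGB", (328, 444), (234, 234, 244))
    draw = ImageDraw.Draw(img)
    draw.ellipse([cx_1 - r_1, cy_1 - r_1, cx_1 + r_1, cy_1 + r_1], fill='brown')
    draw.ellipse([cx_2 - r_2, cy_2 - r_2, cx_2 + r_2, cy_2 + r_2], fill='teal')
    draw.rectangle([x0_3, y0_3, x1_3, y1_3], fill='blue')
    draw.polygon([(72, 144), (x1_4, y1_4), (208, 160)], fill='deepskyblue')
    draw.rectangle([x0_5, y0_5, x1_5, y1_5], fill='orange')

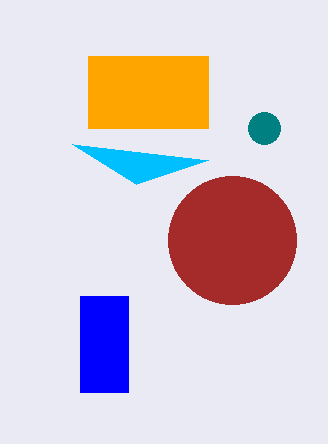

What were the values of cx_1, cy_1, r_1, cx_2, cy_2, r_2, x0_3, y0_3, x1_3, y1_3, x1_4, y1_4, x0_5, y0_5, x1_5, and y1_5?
cx_1 = 232; cy_1 = 240; r_1 = 64; cx_2 = 264; cy_2 = 128; r_2 = 16; x0_3 = 80; y0_3 = 296; x1_3 = 128; y1_3 = 392; x1_4 = 136; y1_4 = 184; x0_5 = 88; y0_5 = 56; x1_5 = 208; y1_5 = 128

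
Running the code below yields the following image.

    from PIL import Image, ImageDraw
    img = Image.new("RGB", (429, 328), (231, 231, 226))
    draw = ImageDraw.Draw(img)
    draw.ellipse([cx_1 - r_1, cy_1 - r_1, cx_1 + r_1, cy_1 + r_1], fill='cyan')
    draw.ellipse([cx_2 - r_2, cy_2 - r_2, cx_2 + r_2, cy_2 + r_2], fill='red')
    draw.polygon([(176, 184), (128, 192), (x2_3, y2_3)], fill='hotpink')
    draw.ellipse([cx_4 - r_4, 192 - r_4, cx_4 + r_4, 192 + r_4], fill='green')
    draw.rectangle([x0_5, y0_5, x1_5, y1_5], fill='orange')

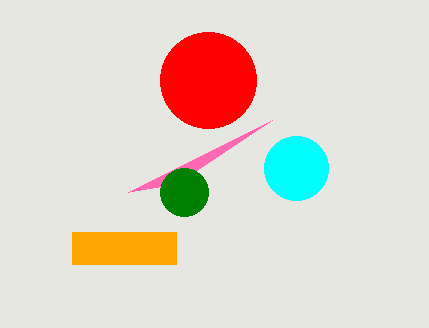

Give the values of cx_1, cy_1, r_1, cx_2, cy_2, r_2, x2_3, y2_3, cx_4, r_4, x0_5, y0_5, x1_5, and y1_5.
cx_1 = 296
cy_1 = 168
r_1 = 32
cx_2 = 208
cy_2 = 80
r_2 = 48
x2_3 = 272
y2_3 = 120
cx_4 = 184
r_4 = 24
x0_5 = 72
y0_5 = 232
x1_5 = 176
y1_5 = 264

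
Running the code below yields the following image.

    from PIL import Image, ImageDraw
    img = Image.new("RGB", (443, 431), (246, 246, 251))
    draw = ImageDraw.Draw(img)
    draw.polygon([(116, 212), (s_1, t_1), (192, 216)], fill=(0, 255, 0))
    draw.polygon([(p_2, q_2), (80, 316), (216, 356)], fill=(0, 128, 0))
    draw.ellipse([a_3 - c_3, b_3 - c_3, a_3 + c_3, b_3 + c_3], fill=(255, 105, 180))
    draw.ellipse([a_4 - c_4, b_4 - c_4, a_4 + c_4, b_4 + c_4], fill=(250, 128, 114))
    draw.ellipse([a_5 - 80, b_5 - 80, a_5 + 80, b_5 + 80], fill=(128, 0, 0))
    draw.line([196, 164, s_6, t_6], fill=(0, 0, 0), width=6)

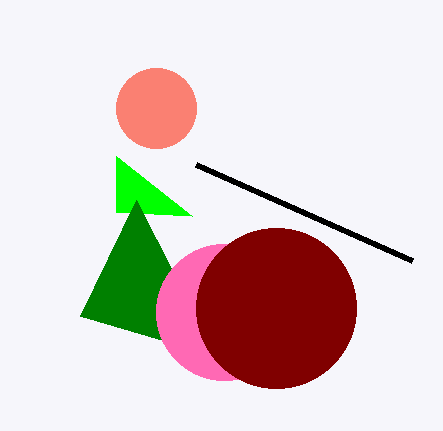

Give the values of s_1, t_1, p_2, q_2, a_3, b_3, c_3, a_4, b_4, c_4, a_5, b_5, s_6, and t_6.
s_1 = 116, t_1 = 156, p_2 = 136, q_2 = 200, a_3 = 224, b_3 = 312, c_3 = 68, a_4 = 156, b_4 = 108, c_4 = 40, a_5 = 276, b_5 = 308, s_6 = 412, t_6 = 260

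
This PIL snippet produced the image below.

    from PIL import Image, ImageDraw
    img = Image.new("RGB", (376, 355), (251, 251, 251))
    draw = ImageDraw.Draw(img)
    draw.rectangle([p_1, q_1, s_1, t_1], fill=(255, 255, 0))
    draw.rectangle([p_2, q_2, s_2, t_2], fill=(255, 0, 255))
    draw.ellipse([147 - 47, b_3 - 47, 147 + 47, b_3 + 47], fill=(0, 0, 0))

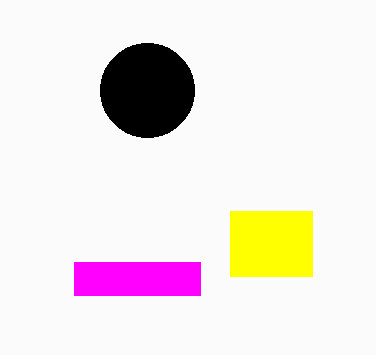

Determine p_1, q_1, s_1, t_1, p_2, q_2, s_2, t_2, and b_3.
p_1 = 230; q_1 = 211; s_1 = 312; t_1 = 276; p_2 = 74; q_2 = 262; s_2 = 200; t_2 = 295; b_3 = 90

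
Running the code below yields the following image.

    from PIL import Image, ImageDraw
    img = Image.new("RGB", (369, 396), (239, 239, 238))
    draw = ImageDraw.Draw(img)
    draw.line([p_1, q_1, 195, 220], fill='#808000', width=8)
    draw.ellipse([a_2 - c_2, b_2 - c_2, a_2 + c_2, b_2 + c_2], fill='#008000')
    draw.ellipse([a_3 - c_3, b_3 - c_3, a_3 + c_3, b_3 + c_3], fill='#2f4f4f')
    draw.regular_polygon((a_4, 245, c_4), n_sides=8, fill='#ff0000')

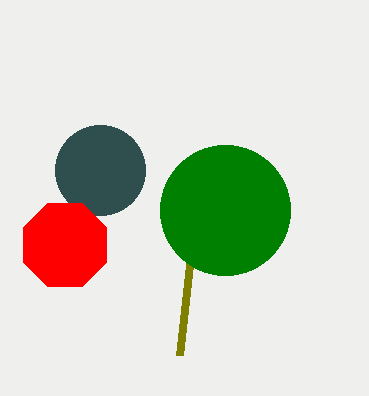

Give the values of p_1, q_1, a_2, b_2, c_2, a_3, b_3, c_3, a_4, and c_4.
p_1 = 180; q_1 = 355; a_2 = 225; b_2 = 210; c_2 = 65; a_3 = 100; b_3 = 170; c_3 = 45; a_4 = 65; c_4 = 45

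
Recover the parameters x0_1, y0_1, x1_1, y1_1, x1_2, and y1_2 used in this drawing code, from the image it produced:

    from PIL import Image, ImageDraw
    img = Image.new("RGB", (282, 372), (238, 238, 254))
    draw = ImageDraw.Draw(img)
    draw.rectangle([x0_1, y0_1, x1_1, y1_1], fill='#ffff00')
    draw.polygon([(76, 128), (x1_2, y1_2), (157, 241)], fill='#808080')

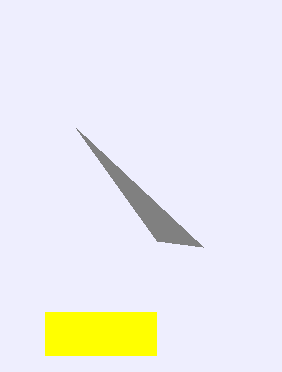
x0_1 = 45; y0_1 = 312; x1_1 = 156; y1_1 = 355; x1_2 = 203; y1_2 = 247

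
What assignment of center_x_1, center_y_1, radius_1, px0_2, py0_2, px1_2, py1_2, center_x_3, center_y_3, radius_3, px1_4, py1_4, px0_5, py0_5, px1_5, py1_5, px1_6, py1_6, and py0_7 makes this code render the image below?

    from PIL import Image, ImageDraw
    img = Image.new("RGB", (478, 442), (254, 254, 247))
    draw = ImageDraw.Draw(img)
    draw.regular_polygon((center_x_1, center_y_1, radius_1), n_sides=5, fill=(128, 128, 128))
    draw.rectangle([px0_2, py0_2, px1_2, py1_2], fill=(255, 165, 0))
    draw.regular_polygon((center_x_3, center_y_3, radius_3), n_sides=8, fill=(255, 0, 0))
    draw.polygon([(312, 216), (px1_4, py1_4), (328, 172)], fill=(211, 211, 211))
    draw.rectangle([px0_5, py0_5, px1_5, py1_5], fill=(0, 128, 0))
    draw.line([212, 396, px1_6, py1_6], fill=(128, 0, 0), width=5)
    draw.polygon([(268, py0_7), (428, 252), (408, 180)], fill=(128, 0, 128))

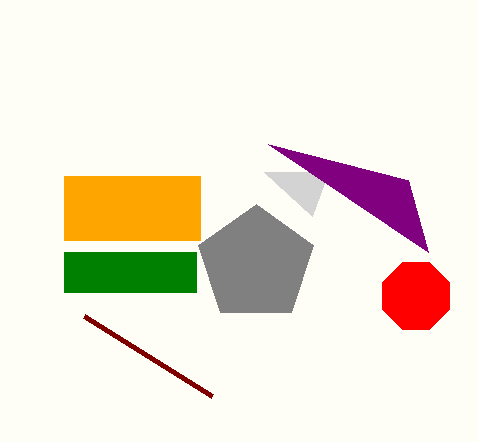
center_x_1 = 256, center_y_1 = 264, radius_1 = 60, px0_2 = 64, py0_2 = 176, px1_2 = 200, py1_2 = 240, center_x_3 = 416, center_y_3 = 296, radius_3 = 36, px1_4 = 264, py1_4 = 172, px0_5 = 64, py0_5 = 252, px1_5 = 196, py1_5 = 292, px1_6 = 84, py1_6 = 316, py0_7 = 144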